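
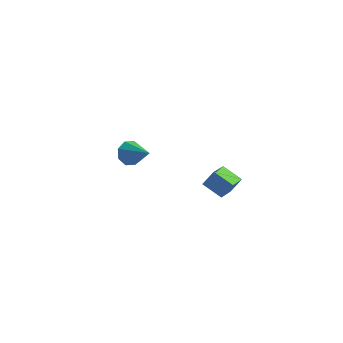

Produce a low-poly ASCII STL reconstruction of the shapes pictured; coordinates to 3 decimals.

solid 
facet normal -0.909 0.106 0.404
outer loop
vertex 3.681 -1.589 2.526
vertex 3.479 0.027 1.648
vertex 3.246 -2.103 1.682
endloop
endfacet
facet normal 0.110 -0.873 0.475
outer loop
vertex 4.481 -2.247 1.132
vertex 3.681 -1.589 2.526
vertex 3.246 -2.103 1.682
endloop
endfacet
facet normal -0.908 0.106 0.404
outer loop
vertex 3.246 -2.103 1.682
vertex 3.479 0.027 1.648
vertex 3.043 -0.487 0.803
endloop
endfacet
facet normal -0.404 -0.476 -0.782
outer loop
vertex 3.043 -0.487 0.803
vertex 4.481 -2.247 1.132
vertex 3.246 -2.103 1.682
endloop
endfacet
facet normal 0.404 0.475 0.782
outer loop
vertex 3.681 -1.589 2.526
vertex 4.714 -0.117 1.098
vertex 3.479 0.027 1.648
endloop
endfacet
facet normal 0.109 -0.873 0.475
outer loop
vertex 4.917 -1.733 1.977
vertex 3.681 -1.589 2.526
vertex 4.481 -2.247 1.132
endloop
endfacet
facet normal 0.403 0.476 0.782
outer loop
vertex 4.917 -1.733 1.977
vertex 4.714 -0.117 1.098
vertex 3.681 -1.589 2.526
endloop
endfacet
facet normal -0.110 0.873 -0.475
outer loop
vertex 3.479 0.027 1.648
vertex 4.714 -0.117 1.098
vertex 3.043 -0.487 0.803
endloop
endfacet
facet normal -0.403 -0.475 -0.782
outer loop
vertex 4.279 -0.631 0.254
vertex 4.481 -2.247 1.132
vertex 3.043 -0.487 0.803
endloop
endfacet
facet normal -0.109 0.873 -0.475
outer loop
vertex 3.043 -0.487 0.803
vertex 4.714 -0.117 1.098
vertex 4.279 -0.631 0.254
endloop
endfacet
facet normal 0.908 -0.106 -0.404
outer loop
vertex 4.279 -0.631 0.254
vertex 4.917 -1.733 1.977
vertex 4.481 -2.247 1.132
endloop
endfacet
facet normal 0.909 -0.106 -0.404
outer loop
vertex 4.714 -0.117 1.098
vertex 4.917 -1.733 1.977
vertex 4.279 -0.631 0.254
endloop
endfacet
facet normal -0.783 0.298 -0.547
outer loop
vertex -3.703 2.977 -3.484
vertex -4.163 3.167 -2.722
vertex -3.604 3.632 -3.269
endloop
endfacet
facet normal 0.851 0.043 -0.523
outer loop
vertex -3.703 2.977 -3.484
vertex -3.604 3.632 -3.269
vertex -2.497 2.533 -1.558
endloop
endfacet
facet normal -0.782 0.297 -0.547
outer loop
vertex -3.604 3.632 -3.269
vertex -4.163 3.167 -2.722
vertex -3.833 4.015 -2.734
endloop
endfacet
facet normal 0.780 0.617 -0.108
outer loop
vertex -3.604 3.632 -3.269
vertex -3.833 4.015 -2.734
vertex -2.497 2.533 -1.558
endloop
endfacet
facet normal -0.783 0.297 -0.547
outer loop
vertex -3.833 4.015 -2.734
vertex -4.163 3.167 -2.722
vertex -4.255 3.901 -2.192
endloop
endfacet
facet normal 0.420 0.765 0.488
outer loop
vertex -3.833 4.015 -2.734
vertex -4.255 3.901 -2.192
vertex -2.497 2.533 -1.558
endloop
endfacet
facet normal -0.782 0.298 -0.548
outer loop
vertex -4.255 3.901 -2.192
vertex -4.163 3.167 -2.722
vertex -4.624 3.357 -1.961
endloop
endfacet
facet normal -0.018 0.401 0.916
outer loop
vertex -4.255 3.901 -2.192
vertex -4.624 3.357 -1.961
vertex -2.497 2.533 -1.558
endloop
endfacet
facet normal -0.782 0.298 -0.548
outer loop
vertex -4.624 3.357 -1.961
vertex -4.163 3.167 -2.722
vertex -4.723 2.702 -2.176
endloop
endfacet
facet normal -0.277 -0.262 0.925
outer loop
vertex -4.624 3.357 -1.961
vertex -4.723 2.702 -2.176
vertex -2.497 2.533 -1.558
endloop
endfacet
facet normal -0.782 0.298 -0.548
outer loop
vertex -4.723 2.702 -2.176
vertex -4.163 3.167 -2.722
vertex -4.494 2.319 -2.711
endloop
endfacet
facet normal -0.205 -0.835 0.510
outer loop
vertex -4.723 2.702 -2.176
vertex -4.494 2.319 -2.711
vertex -2.497 2.533 -1.558
endloop
endfacet
facet normal -0.783 0.298 -0.547
outer loop
vertex -4.494 2.319 -2.711
vertex -4.163 3.167 -2.722
vertex -4.072 2.433 -3.253
endloop
endfacet
facet normal 0.155 -0.984 -0.086
outer loop
vertex -4.494 2.319 -2.711
vertex -4.072 2.433 -3.253
vertex -2.497 2.533 -1.558
endloop
endfacet
facet normal -0.782 0.299 -0.547
outer loop
vertex -4.072 2.433 -3.253
vertex -4.163 3.167 -2.722
vertex -3.703 2.977 -3.484
endloop
endfacet
facet normal 0.593 -0.620 -0.514
outer loop
vertex -4.072 2.433 -3.253
vertex -3.703 2.977 -3.484
vertex -2.497 2.533 -1.558
endloop
endfacet

endsolid


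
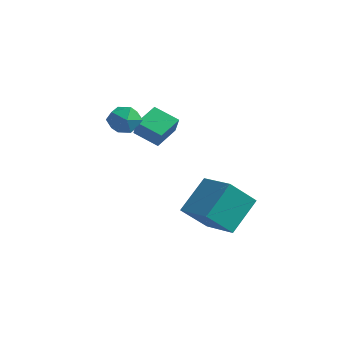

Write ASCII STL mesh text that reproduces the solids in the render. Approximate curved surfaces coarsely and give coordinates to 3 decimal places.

solid 
facet normal 0.386 0.917 -0.098
outer loop
vertex -1.281 -2.404 1.058
vertex -1.463 -2.241 1.863
vertex -0.719 -2.576 1.66
endloop
endfacet
facet normal 0.712 0.455 -0.535
outer loop
vertex -1.281 -2.404 1.058
vertex -0.719 -2.576 1.66
vertex -0.842 -3.122 1.032
endloop
endfacet
facet normal 0.218 0.168 -0.961
outer loop
vertex -1.281 -2.404 1.058
vertex -0.842 -3.122 1.032
vertex -1.662 -3.123 0.846
endloop
endfacet
facet normal -0.414 0.452 -0.790
outer loop
vertex -1.281 -2.404 1.058
vertex -1.662 -3.123 0.846
vertex -2.046 -2.579 1.359
endloop
endfacet
facet normal -0.310 0.916 -0.256
outer loop
vertex -1.281 -2.404 1.058
vertex -2.046 -2.579 1.359
vertex -1.463 -2.241 1.863
endloop
endfacet
facet normal 0.989 -0.068 -0.134
outer loop
vertex -0.842 -3.122 1.032
vertex -0.719 -2.576 1.66
vertex -0.754 -3.401 1.821
endloop
endfacet
facet normal 0.462 0.680 0.570
outer loop
vertex -0.719 -2.576 1.66
vertex -1.463 -2.241 1.863
vertex -1.138 -2.857 2.334
endloop
endfacet
facet normal -0.665 0.678 0.314
outer loop
vertex -1.463 -2.241 1.863
vertex -2.046 -2.579 1.359
vertex -1.958 -2.858 2.148
endloop
endfacet
facet normal -0.833 -0.072 -0.548
outer loop
vertex -2.046 -2.579 1.359
vertex -1.662 -3.123 0.846
vertex -2.081 -3.404 1.52
endloop
endfacet
facet normal 0.188 -0.532 -0.826
outer loop
vertex -1.662 -3.123 0.846
vertex -0.842 -3.122 1.032
vertex -1.337 -3.739 1.317
endloop
endfacet
facet normal 0.414 -0.452 0.790
outer loop
vertex -1.519 -3.576 2.122
vertex -0.754 -3.401 1.821
vertex -1.138 -2.857 2.334
endloop
endfacet
facet normal -0.218 -0.168 0.961
outer loop
vertex -1.519 -3.576 2.122
vertex -1.138 -2.857 2.334
vertex -1.958 -2.858 2.148
endloop
endfacet
facet normal -0.712 -0.455 0.535
outer loop
vertex -1.519 -3.576 2.122
vertex -1.958 -2.858 2.148
vertex -2.081 -3.404 1.52
endloop
endfacet
facet normal -0.386 -0.917 0.098
outer loop
vertex -1.519 -3.576 2.122
vertex -2.081 -3.404 1.52
vertex -1.337 -3.739 1.317
endloop
endfacet
facet normal 0.310 -0.916 0.256
outer loop
vertex -1.519 -3.576 2.122
vertex -1.337 -3.739 1.317
vertex -0.754 -3.401 1.821
endloop
endfacet
facet normal 0.833 0.072 0.548
outer loop
vertex -1.138 -2.857 2.334
vertex -0.754 -3.401 1.821
vertex -0.719 -2.576 1.66
endloop
endfacet
facet normal -0.188 0.532 0.826
outer loop
vertex -1.958 -2.858 2.148
vertex -1.138 -2.857 2.334
vertex -1.463 -2.241 1.863
endloop
endfacet
facet normal -0.989 0.068 0.134
outer loop
vertex -2.081 -3.404 1.52
vertex -1.958 -2.858 2.148
vertex -2.046 -2.579 1.359
endloop
endfacet
facet normal -0.462 -0.680 -0.570
outer loop
vertex -1.337 -3.739 1.317
vertex -2.081 -3.404 1.52
vertex -1.662 -3.123 0.846
endloop
endfacet
facet normal 0.665 -0.678 -0.314
outer loop
vertex -0.754 -3.401 1.821
vertex -1.337 -3.739 1.317
vertex -0.842 -3.122 1.032
endloop
endfacet
facet normal -0.569 0.328 -0.754
outer loop
vertex -2.461 -1.59 0.235
vertex -2.61 -0.47 0.835
vertex -1.419 -1.136 -0.354
endloop
endfacet
facet normal 0.116 -0.875 -0.469
outer loop
vertex -0.77 -1.51 0.505
vertex -2.461 -1.59 0.235
vertex -1.419 -1.136 -0.354
endloop
endfacet
facet normal -0.569 0.328 -0.754
outer loop
vertex -1.419 -1.136 -0.354
vertex -2.61 -0.47 0.835
vertex -1.568 -0.016 0.246
endloop
endfacet
facet normal 0.814 0.355 -0.460
outer loop
vertex -1.568 -0.016 0.246
vertex -0.77 -1.51 0.505
vertex -1.419 -1.136 -0.354
endloop
endfacet
facet normal -0.814 -0.355 0.460
outer loop
vertex -2.461 -1.59 0.235
vertex -1.961 -0.844 1.694
vertex -2.61 -0.47 0.835
endloop
endfacet
facet normal 0.116 -0.875 -0.469
outer loop
vertex -1.812 -1.964 1.094
vertex -2.461 -1.59 0.235
vertex -0.77 -1.51 0.505
endloop
endfacet
facet normal -0.814 -0.355 0.460
outer loop
vertex -1.812 -1.964 1.094
vertex -1.961 -0.844 1.694
vertex -2.461 -1.59 0.235
endloop
endfacet
facet normal -0.116 0.875 0.469
outer loop
vertex -2.61 -0.47 0.835
vertex -1.961 -0.844 1.694
vertex -1.568 -0.016 0.246
endloop
endfacet
facet normal 0.814 0.355 -0.460
outer loop
vertex -0.919 -0.39 1.105
vertex -0.77 -1.51 0.505
vertex -1.568 -0.016 0.246
endloop
endfacet
facet normal -0.116 0.875 0.469
outer loop
vertex -1.568 -0.016 0.246
vertex -1.961 -0.844 1.694
vertex -0.919 -0.39 1.105
endloop
endfacet
facet normal 0.569 -0.328 0.754
outer loop
vertex -0.919 -0.39 1.105
vertex -1.812 -1.964 1.094
vertex -0.77 -1.51 0.505
endloop
endfacet
facet normal 0.569 -0.328 0.754
outer loop
vertex -1.961 -0.844 1.694
vertex -1.812 -1.964 1.094
vertex -0.919 -0.39 1.105
endloop
endfacet
facet normal -0.989 0.087 -0.123
outer loop
vertex 0.472 -1.581 -3.417
vertex 0.414 -0.179 -1.963
vertex 0.736 -0.309 -4.633
endloop
endfacet
facet normal 0.029 -0.694 -0.720
outer loop
vertex 2.466 -0.461 -4.417
vertex 0.472 -1.581 -3.417
vertex 0.736 -0.309 -4.633
endloop
endfacet
facet normal -0.989 0.087 -0.123
outer loop
vertex 0.736 -0.309 -4.633
vertex 0.414 -0.179 -1.963
vertex 0.678 1.093 -3.18
endloop
endfacet
facet normal 0.148 0.715 -0.684
outer loop
vertex 0.678 1.093 -3.18
vertex 2.466 -0.461 -4.417
vertex 0.736 -0.309 -4.633
endloop
endfacet
facet normal -0.148 -0.715 0.683
outer loop
vertex 0.472 -1.581 -3.417
vertex 2.144 -0.331 -1.747
vertex 0.414 -0.179 -1.963
endloop
endfacet
facet normal 0.029 -0.694 -0.719
outer loop
vertex 2.202 -1.733 -3.2
vertex 0.472 -1.581 -3.417
vertex 2.466 -0.461 -4.417
endloop
endfacet
facet normal -0.149 -0.715 0.684
outer loop
vertex 2.202 -1.733 -3.2
vertex 2.144 -0.331 -1.747
vertex 0.472 -1.581 -3.417
endloop
endfacet
facet normal -0.029 0.694 0.719
outer loop
vertex 0.414 -0.179 -1.963
vertex 2.144 -0.331 -1.747
vertex 0.678 1.093 -3.18
endloop
endfacet
facet normal 0.149 0.715 -0.683
outer loop
vertex 2.408 0.941 -2.963
vertex 2.466 -0.461 -4.417
vertex 0.678 1.093 -3.18
endloop
endfacet
facet normal -0.029 0.694 0.719
outer loop
vertex 0.678 1.093 -3.18
vertex 2.144 -0.331 -1.747
vertex 2.408 0.941 -2.963
endloop
endfacet
facet normal 0.989 -0.087 0.123
outer loop
vertex 2.408 0.941 -2.963
vertex 2.202 -1.733 -3.2
vertex 2.466 -0.461 -4.417
endloop
endfacet
facet normal 0.989 -0.087 0.124
outer loop
vertex 2.144 -0.331 -1.747
vertex 2.202 -1.733 -3.2
vertex 2.408 0.941 -2.963
endloop
endfacet

endsolid


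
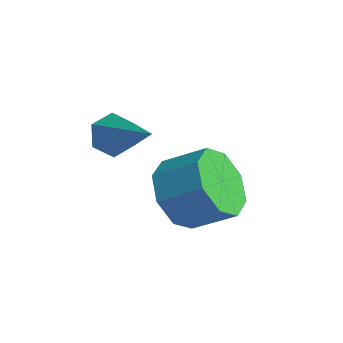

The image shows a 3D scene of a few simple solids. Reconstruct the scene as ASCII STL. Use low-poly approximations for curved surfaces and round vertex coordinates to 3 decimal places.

solid 
facet normal -0.857 0.051 -0.513
outer loop
vertex -3.701 -3.298 -0.783
vertex -4.03 -3.067 -0.21
vertex -3.738 -2.611 -0.653
endloop
endfacet
facet normal 0.736 0.164 -0.657
outer loop
vertex -3.701 -3.298 -0.783
vertex -3.738 -2.611 -0.653
vertex -2.29 -3.173 0.83
endloop
endfacet
facet normal -0.857 0.051 -0.513
outer loop
vertex -3.738 -2.611 -0.653
vertex -4.03 -3.067 -0.21
vertex -4.067 -2.381 -0.08
endloop
endfacet
facet normal 0.447 0.889 -0.100
outer loop
vertex -3.738 -2.611 -0.653
vertex -4.067 -2.381 -0.08
vertex -2.29 -3.173 0.83
endloop
endfacet
facet normal -0.857 0.051 -0.513
outer loop
vertex -4.067 -2.381 -0.08
vertex -4.03 -3.067 -0.21
vertex -4.359 -2.837 0.363
endloop
endfacet
facet normal -0.043 0.710 0.703
outer loop
vertex -4.067 -2.381 -0.08
vertex -4.359 -2.837 0.363
vertex -2.29 -3.173 0.83
endloop
endfacet
facet normal -0.857 0.051 -0.513
outer loop
vertex -4.359 -2.837 0.363
vertex -4.03 -3.067 -0.21
vertex -4.322 -3.524 0.233
endloop
endfacet
facet normal -0.246 -0.193 0.950
outer loop
vertex -4.359 -2.837 0.363
vertex -4.322 -3.524 0.233
vertex -2.29 -3.173 0.83
endloop
endfacet
facet normal -0.858 0.053 -0.511
outer loop
vertex -4.322 -3.524 0.233
vertex -4.03 -3.067 -0.21
vertex -3.994 -3.754 -0.341
endloop
endfacet
facet normal 0.043 -0.919 0.393
outer loop
vertex -4.322 -3.524 0.233
vertex -3.994 -3.754 -0.341
vertex -2.29 -3.173 0.83
endloop
endfacet
facet normal -0.857 0.053 -0.513
outer loop
vertex -3.994 -3.754 -0.341
vertex -4.03 -3.067 -0.21
vertex -3.701 -3.298 -0.783
endloop
endfacet
facet normal 0.534 -0.740 -0.410
outer loop
vertex -3.994 -3.754 -0.341
vertex -3.701 -3.298 -0.783
vertex -2.29 -3.173 0.83
endloop
endfacet
facet normal -0.685 -0.500 -0.530
outer loop
vertex -1.078 -3.476 -1.694
vertex -1.836 -2.75 -1.4
vertex -1.132 -2.837 -2.228
endloop
endfacet
facet normal 0.725 -0.404 -0.557
outer loop
vertex -1.078 -3.476 -1.694
vertex -1.132 -2.837 -2.228
vertex -0.146 -2.796 -0.974
endloop
endfacet
facet normal 0.726 -0.404 -0.557
outer loop
vertex -0.146 -2.796 -0.974
vertex -1.132 -2.837 -2.228
vertex -0.2 -2.157 -1.507
endloop
endfacet
facet normal 0.685 0.500 0.530
outer loop
vertex -0.146 -2.796 -0.974
vertex -0.2 -2.157 -1.507
vertex -0.904 -2.07 -0.68
endloop
endfacet
facet normal -0.685 -0.500 -0.530
outer loop
vertex -1.132 -2.837 -2.228
vertex -1.836 -2.75 -1.4
vertex -1.598 -2.147 -2.277
endloop
endfacet
facet normal 0.468 0.256 -0.846
outer loop
vertex -1.132 -2.837 -2.228
vertex -1.598 -2.147 -2.277
vertex -0.2 -2.157 -1.507
endloop
endfacet
facet normal 0.468 0.256 -0.846
outer loop
vertex -0.2 -2.157 -1.507
vertex -1.598 -2.147 -2.277
vertex -0.667 -1.467 -1.556
endloop
endfacet
facet normal 0.684 0.501 0.530
outer loop
vertex -0.2 -2.157 -1.507
vertex -0.667 -1.467 -1.556
vertex -0.904 -2.07 -0.68
endloop
endfacet
facet normal -0.685 -0.500 -0.530
outer loop
vertex -1.598 -2.147 -2.277
vertex -1.836 -2.75 -1.4
vertex -2.203 -1.81 -1.812
endloop
endfacet
facet normal -0.065 0.766 -0.639
outer loop
vertex -1.598 -2.147 -2.277
vertex -2.203 -1.81 -1.812
vertex -0.667 -1.467 -1.556
endloop
endfacet
facet normal -0.065 0.766 -0.639
outer loop
vertex -0.667 -1.467 -1.556
vertex -2.203 -1.81 -1.812
vertex -1.272 -1.13 -1.091
endloop
endfacet
facet normal 0.685 0.500 0.530
outer loop
vertex -0.667 -1.467 -1.556
vertex -1.272 -1.13 -1.091
vertex -0.904 -2.07 -0.68
endloop
endfacet
facet normal -0.685 -0.500 -0.531
outer loop
vertex -2.203 -1.81 -1.812
vertex -1.836 -2.75 -1.4
vertex -2.594 -2.024 -1.106
endloop
endfacet
facet normal -0.559 0.827 -0.059
outer loop
vertex -2.203 -1.81 -1.812
vertex -2.594 -2.024 -1.106
vertex -1.272 -1.13 -1.091
endloop
endfacet
facet normal -0.559 0.827 -0.058
outer loop
vertex -1.272 -1.13 -1.091
vertex -2.594 -2.024 -1.106
vertex -1.662 -1.344 -0.386
endloop
endfacet
facet normal 0.685 0.500 0.530
outer loop
vertex -1.272 -1.13 -1.091
vertex -1.662 -1.344 -0.386
vertex -0.904 -2.07 -0.68
endloop
endfacet
facet normal -0.685 -0.500 -0.530
outer loop
vertex -2.594 -2.024 -1.106
vertex -1.836 -2.75 -1.4
vertex -2.54 -2.663 -0.573
endloop
endfacet
facet normal -0.725 0.404 0.558
outer loop
vertex -2.594 -2.024 -1.106
vertex -2.54 -2.663 -0.573
vertex -1.662 -1.344 -0.386
endloop
endfacet
facet normal -0.726 0.404 0.557
outer loop
vertex -1.662 -1.344 -0.386
vertex -2.54 -2.663 -0.573
vertex -1.608 -1.983 0.148
endloop
endfacet
facet normal 0.685 0.500 0.530
outer loop
vertex -1.662 -1.344 -0.386
vertex -1.608 -1.983 0.148
vertex -0.904 -2.07 -0.68
endloop
endfacet
facet normal -0.684 -0.501 -0.530
outer loop
vertex -2.54 -2.663 -0.573
vertex -1.836 -2.75 -1.4
vertex -2.073 -3.353 -0.524
endloop
endfacet
facet normal -0.467 -0.256 0.846
outer loop
vertex -2.54 -2.663 -0.573
vertex -2.073 -3.353 -0.524
vertex -1.608 -1.983 0.148
endloop
endfacet
facet normal -0.468 -0.256 0.846
outer loop
vertex -1.608 -1.983 0.148
vertex -2.073 -3.353 -0.524
vertex -1.142 -2.673 0.197
endloop
endfacet
facet normal 0.685 0.500 0.530
outer loop
vertex -1.608 -1.983 0.148
vertex -1.142 -2.673 0.197
vertex -0.904 -2.07 -0.68
endloop
endfacet
facet normal -0.685 -0.500 -0.530
outer loop
vertex -2.073 -3.353 -0.524
vertex -1.836 -2.75 -1.4
vertex -1.468 -3.69 -0.989
endloop
endfacet
facet normal 0.065 -0.766 0.639
outer loop
vertex -2.073 -3.353 -0.524
vertex -1.468 -3.69 -0.989
vertex -1.142 -2.673 0.197
endloop
endfacet
facet normal 0.065 -0.766 0.639
outer loop
vertex -1.142 -2.673 0.197
vertex -1.468 -3.69 -0.989
vertex -0.537 -3.01 -0.268
endloop
endfacet
facet normal 0.685 0.500 0.530
outer loop
vertex -1.142 -2.673 0.197
vertex -0.537 -3.01 -0.268
vertex -0.904 -2.07 -0.68
endloop
endfacet
facet normal -0.685 -0.500 -0.530
outer loop
vertex -1.468 -3.69 -0.989
vertex -1.836 -2.75 -1.4
vertex -1.078 -3.476 -1.694
endloop
endfacet
facet normal 0.559 -0.827 0.058
outer loop
vertex -1.468 -3.69 -0.989
vertex -1.078 -3.476 -1.694
vertex -0.537 -3.01 -0.268
endloop
endfacet
facet normal 0.559 -0.827 0.059
outer loop
vertex -0.537 -3.01 -0.268
vertex -1.078 -3.476 -1.694
vertex -0.146 -2.796 -0.974
endloop
endfacet
facet normal 0.685 0.500 0.531
outer loop
vertex -0.537 -3.01 -0.268
vertex -0.146 -2.796 -0.974
vertex -0.904 -2.07 -0.68
endloop
endfacet

endsolid


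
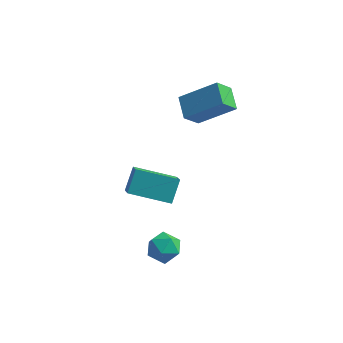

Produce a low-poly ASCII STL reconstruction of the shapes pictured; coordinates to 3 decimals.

solid 
facet normal -0.387 -0.566 0.728
outer loop
vertex 3.129 2.982 3.775
vertex 2.61 3.88 4.198
vertex 1.606 2.617 2.682
endloop
endfacet
facet normal 0.464 -0.801 -0.378
outer loop
vertex 2.03 3.24 1.882
vertex 3.129 2.982 3.775
vertex 1.606 2.617 2.682
endloop
endfacet
facet normal -0.385 -0.567 0.728
outer loop
vertex 1.606 2.617 2.682
vertex 2.61 3.88 4.198
vertex 1.086 3.514 3.106
endloop
endfacet
facet normal -0.797 -0.192 -0.572
outer loop
vertex 1.086 3.514 3.106
vertex 2.03 3.24 1.882
vertex 1.606 2.617 2.682
endloop
endfacet
facet normal 0.798 0.192 0.572
outer loop
vertex 3.129 2.982 3.775
vertex 3.034 4.503 3.398
vertex 2.61 3.88 4.198
endloop
endfacet
facet normal 0.463 -0.801 -0.378
outer loop
vertex 3.554 3.606 2.974
vertex 3.129 2.982 3.775
vertex 2.03 3.24 1.882
endloop
endfacet
facet normal 0.797 0.192 0.572
outer loop
vertex 3.554 3.606 2.974
vertex 3.034 4.503 3.398
vertex 3.129 2.982 3.775
endloop
endfacet
facet normal -0.464 0.801 0.378
outer loop
vertex 2.61 3.88 4.198
vertex 3.034 4.503 3.398
vertex 1.086 3.514 3.106
endloop
endfacet
facet normal -0.797 -0.191 -0.572
outer loop
vertex 1.511 4.138 2.305
vertex 2.03 3.24 1.882
vertex 1.086 3.514 3.106
endloop
endfacet
facet normal -0.464 0.801 0.378
outer loop
vertex 1.086 3.514 3.106
vertex 3.034 4.503 3.398
vertex 1.511 4.138 2.305
endloop
endfacet
facet normal 0.386 0.566 -0.728
outer loop
vertex 1.511 4.138 2.305
vertex 3.554 3.606 2.974
vertex 2.03 3.24 1.882
endloop
endfacet
facet normal 0.386 0.568 -0.727
outer loop
vertex 3.034 4.503 3.398
vertex 3.554 3.606 2.974
vertex 1.511 4.138 2.305
endloop
endfacet
facet normal -0.929 -0.219 0.298
outer loop
vertex 0.276 -0.622 0.327
vertex 0.358 0.181 1.173
vertex -0.076 0.05 -0.277
endloop
endfacet
facet normal -0.070 -0.687 -0.723
outer loop
vertex 1.662 0.459 -0.833
vertex 0.276 -0.622 0.327
vertex -0.076 0.05 -0.277
endloop
endfacet
facet normal -0.929 -0.219 0.298
outer loop
vertex -0.076 0.05 -0.277
vertex 0.358 0.181 1.173
vertex 0.006 0.854 0.569
endloop
endfacet
facet normal -0.362 0.693 -0.623
outer loop
vertex 0.006 0.854 0.569
vertex 1.662 0.459 -0.833
vertex -0.076 0.05 -0.277
endloop
endfacet
facet normal 0.362 -0.693 0.623
outer loop
vertex 0.276 -0.622 0.327
vertex 2.096 0.59 0.617
vertex 0.358 0.181 1.173
endloop
endfacet
facet normal -0.070 -0.686 -0.724
outer loop
vertex 2.014 -0.214 -0.229
vertex 0.276 -0.622 0.327
vertex 1.662 0.459 -0.833
endloop
endfacet
facet normal 0.362 -0.693 0.623
outer loop
vertex 2.014 -0.214 -0.229
vertex 2.096 0.59 0.617
vertex 0.276 -0.622 0.327
endloop
endfacet
facet normal 0.070 0.686 0.724
outer loop
vertex 0.358 0.181 1.173
vertex 2.096 0.59 0.617
vertex 0.006 0.854 0.569
endloop
endfacet
facet normal -0.362 0.693 -0.623
outer loop
vertex 1.744 1.262 0.013
vertex 1.662 0.459 -0.833
vertex 0.006 0.854 0.569
endloop
endfacet
facet normal 0.070 0.687 0.723
outer loop
vertex 0.006 0.854 0.569
vertex 2.096 0.59 0.617
vertex 1.744 1.262 0.013
endloop
endfacet
facet normal 0.929 0.219 -0.298
outer loop
vertex 1.744 1.262 0.013
vertex 2.014 -0.214 -0.229
vertex 1.662 0.459 -0.833
endloop
endfacet
facet normal 0.929 0.219 -0.298
outer loop
vertex 2.096 0.59 0.617
vertex 2.014 -0.214 -0.229
vertex 1.744 1.262 0.013
endloop
endfacet
facet normal -0.944 -0.265 0.195
outer loop
vertex 1.389 -1.279 -1.997
vertex 1.594 -2.039 -2.038
vertex 1.629 -1.657 -1.348
endloop
endfacet
facet normal -0.787 0.360 0.501
outer loop
vertex 1.389 -1.279 -1.997
vertex 1.629 -1.657 -1.348
vertex 1.875 -0.922 -1.489
endloop
endfacet
facet normal -0.585 0.811 -0.011
outer loop
vertex 1.389 -1.279 -1.997
vertex 1.875 -0.922 -1.489
vertex 1.992 -0.848 -2.265
endloop
endfacet
facet normal -0.616 0.466 -0.636
outer loop
vertex 1.389 -1.279 -1.997
vertex 1.992 -0.848 -2.265
vertex 1.819 -1.539 -2.604
endloop
endfacet
facet normal -0.838 -0.199 -0.508
outer loop
vertex 1.389 -1.279 -1.997
vertex 1.819 -1.539 -2.604
vertex 1.594 -2.039 -2.038
endloop
endfacet
facet normal -0.232 0.258 0.938
outer loop
vertex 1.875 -0.922 -1.489
vertex 1.629 -1.657 -1.348
vertex 2.381 -1.461 -1.216
endloop
endfacet
facet normal -0.486 -0.754 0.442
outer loop
vertex 1.629 -1.657 -1.348
vertex 1.594 -2.039 -2.038
vertex 2.208 -2.152 -1.555
endloop
endfacet
facet normal -0.313 -0.646 -0.696
outer loop
vertex 1.594 -2.039 -2.038
vertex 1.819 -1.539 -2.604
vertex 2.325 -2.078 -2.331
endloop
endfacet
facet normal 0.046 0.431 -0.901
outer loop
vertex 1.819 -1.539 -2.604
vertex 1.992 -0.848 -2.265
vertex 2.571 -1.343 -2.472
endloop
endfacet
facet normal 0.096 0.989 0.109
outer loop
vertex 1.992 -0.848 -2.265
vertex 1.875 -0.922 -1.489
vertex 2.606 -0.961 -1.782
endloop
endfacet
facet normal 0.616 -0.466 0.636
outer loop
vertex 2.811 -1.721 -1.823
vertex 2.381 -1.461 -1.216
vertex 2.208 -2.152 -1.555
endloop
endfacet
facet normal 0.585 -0.811 0.011
outer loop
vertex 2.811 -1.721 -1.823
vertex 2.208 -2.152 -1.555
vertex 2.325 -2.078 -2.331
endloop
endfacet
facet normal 0.787 -0.360 -0.501
outer loop
vertex 2.811 -1.721 -1.823
vertex 2.325 -2.078 -2.331
vertex 2.571 -1.343 -2.472
endloop
endfacet
facet normal 0.944 0.265 -0.195
outer loop
vertex 2.811 -1.721 -1.823
vertex 2.571 -1.343 -2.472
vertex 2.606 -0.961 -1.782
endloop
endfacet
facet normal 0.838 0.199 0.508
outer loop
vertex 2.811 -1.721 -1.823
vertex 2.606 -0.961 -1.782
vertex 2.381 -1.461 -1.216
endloop
endfacet
facet normal -0.046 -0.431 0.901
outer loop
vertex 2.208 -2.152 -1.555
vertex 2.381 -1.461 -1.216
vertex 1.629 -1.657 -1.348
endloop
endfacet
facet normal -0.096 -0.989 -0.109
outer loop
vertex 2.325 -2.078 -2.331
vertex 2.208 -2.152 -1.555
vertex 1.594 -2.039 -2.038
endloop
endfacet
facet normal 0.232 -0.258 -0.938
outer loop
vertex 2.571 -1.343 -2.472
vertex 2.325 -2.078 -2.331
vertex 1.819 -1.539 -2.604
endloop
endfacet
facet normal 0.486 0.754 -0.442
outer loop
vertex 2.606 -0.961 -1.782
vertex 2.571 -1.343 -2.472
vertex 1.992 -0.848 -2.265
endloop
endfacet
facet normal 0.313 0.646 0.696
outer loop
vertex 2.381 -1.461 -1.216
vertex 2.606 -0.961 -1.782
vertex 1.875 -0.922 -1.489
endloop
endfacet

endsolid


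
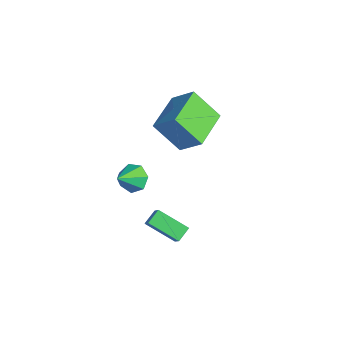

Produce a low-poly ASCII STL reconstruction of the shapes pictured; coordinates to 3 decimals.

solid 
facet normal -0.368 0.683 -0.631
outer loop
vertex 0.644 -2.246 -0.465
vertex -0.081 -2.455 -0.268
vertex 0.373 -1.91 0.057
endloop
endfacet
facet normal 0.915 0.177 0.361
outer loop
vertex 0.644 -2.246 -0.465
vertex 0.373 -1.91 0.057
vertex 0.441 -3.425 0.628
endloop
endfacet
facet normal -0.369 0.683 -0.630
outer loop
vertex 0.373 -1.91 0.057
vertex -0.081 -2.455 -0.268
vertex -0.239 -1.985 0.334
endloop
endfacet
facet normal 0.352 0.344 0.871
outer loop
vertex 0.373 -1.91 0.057
vertex -0.239 -1.985 0.334
vertex 0.441 -3.425 0.628
endloop
endfacet
facet normal -0.369 0.683 -0.630
outer loop
vertex -0.239 -1.985 0.334
vertex -0.081 -2.455 -0.268
vertex -0.733 -2.413 0.159
endloop
endfacet
facet normal -0.353 0.024 0.935
outer loop
vertex -0.239 -1.985 0.334
vertex -0.733 -2.413 0.159
vertex 0.441 -3.425 0.628
endloop
endfacet
facet normal -0.369 0.683 -0.630
outer loop
vertex -0.733 -2.413 0.159
vertex -0.081 -2.455 -0.268
vertex -0.736 -2.873 -0.338
endloop
endfacet
facet normal -0.670 -0.543 0.506
outer loop
vertex -0.733 -2.413 0.159
vertex -0.736 -2.873 -0.338
vertex 0.441 -3.425 0.628
endloop
endfacet
facet normal -0.369 0.683 -0.630
outer loop
vertex -0.736 -2.873 -0.338
vertex -0.081 -2.455 -0.268
vertex -0.246 -3.018 -0.782
endloop
endfacet
facet normal -0.359 -0.929 -0.093
outer loop
vertex -0.736 -2.873 -0.338
vertex -0.246 -3.018 -0.782
vertex 0.441 -3.425 0.628
endloop
endfacet
facet normal -0.368 0.683 -0.630
outer loop
vertex -0.246 -3.018 -0.782
vertex -0.081 -2.455 -0.268
vertex 0.368 -2.739 -0.838
endloop
endfacet
facet normal 0.346 -0.843 -0.412
outer loop
vertex -0.246 -3.018 -0.782
vertex 0.368 -2.739 -0.838
vertex 0.441 -3.425 0.628
endloop
endfacet
facet normal -0.368 0.683 -0.631
outer loop
vertex 0.368 -2.739 -0.838
vertex -0.081 -2.455 -0.268
vertex 0.644 -2.246 -0.465
endloop
endfacet
facet normal 0.912 -0.352 -0.210
outer loop
vertex 0.368 -2.739 -0.838
vertex 0.644 -2.246 -0.465
vertex 0.441 -3.425 0.628
endloop
endfacet
facet normal -0.634 0.122 -0.763
outer loop
vertex 1.374 -2.023 -1.501
vertex 2.442 -1.011 -2.226
vertex 1.708 -2.645 -1.878
endloop
endfacet
facet normal -0.651 -0.617 0.442
outer loop
vertex 2.558 -2.809 -0.854
vertex 1.374 -2.023 -1.501
vertex 1.708 -2.645 -1.878
endloop
endfacet
facet normal -0.633 0.122 -0.764
outer loop
vertex 1.708 -2.645 -1.878
vertex 2.442 -1.011 -2.226
vertex 2.776 -1.633 -2.602
endloop
endfacet
facet normal 0.417 -0.777 -0.471
outer loop
vertex 2.776 -1.633 -2.602
vertex 2.558 -2.809 -0.854
vertex 1.708 -2.645 -1.878
endloop
endfacet
facet normal -0.417 0.777 0.471
outer loop
vertex 1.374 -2.023 -1.501
vertex 3.292 -1.175 -1.202
vertex 2.442 -1.011 -2.226
endloop
endfacet
facet normal -0.651 -0.617 0.442
outer loop
vertex 2.224 -2.187 -0.478
vertex 1.374 -2.023 -1.501
vertex 2.558 -2.809 -0.854
endloop
endfacet
facet normal -0.417 0.777 0.471
outer loop
vertex 2.224 -2.187 -0.478
vertex 3.292 -1.175 -1.202
vertex 1.374 -2.023 -1.501
endloop
endfacet
facet normal 0.651 0.617 -0.442
outer loop
vertex 2.442 -1.011 -2.226
vertex 3.292 -1.175 -1.202
vertex 2.776 -1.633 -2.602
endloop
endfacet
facet normal 0.417 -0.777 -0.471
outer loop
vertex 3.626 -1.797 -1.579
vertex 2.558 -2.809 -0.854
vertex 2.776 -1.633 -2.602
endloop
endfacet
facet normal 0.651 0.617 -0.442
outer loop
vertex 2.776 -1.633 -2.602
vertex 3.292 -1.175 -1.202
vertex 3.626 -1.797 -1.579
endloop
endfacet
facet normal 0.634 -0.122 0.764
outer loop
vertex 3.626 -1.797 -1.579
vertex 2.224 -2.187 -0.478
vertex 2.558 -2.809 -0.854
endloop
endfacet
facet normal 0.634 -0.123 0.764
outer loop
vertex 3.292 -1.175 -1.202
vertex 2.224 -2.187 -0.478
vertex 3.626 -1.797 -1.579
endloop
endfacet
facet normal -0.453 -0.504 0.736
outer loop
vertex -1.631 0.229 1.62
vertex -3.096 1.806 1.797
vertex -2.527 -0.487 0.578
endloop
endfacet
facet normal 0.678 -0.730 -0.082
outer loop
vertex -1.644 0.494 -0.857
vertex -1.631 0.229 1.62
vertex -2.527 -0.487 0.578
endloop
endfacet
facet normal -0.453 -0.504 0.736
outer loop
vertex -2.527 -0.487 0.578
vertex -3.096 1.806 1.797
vertex -3.993 1.09 0.755
endloop
endfacet
facet normal -0.578 -0.462 -0.672
outer loop
vertex -3.993 1.09 0.755
vertex -1.644 0.494 -0.857
vertex -2.527 -0.487 0.578
endloop
endfacet
facet normal 0.579 0.462 0.672
outer loop
vertex -1.631 0.229 1.62
vertex -2.213 2.787 0.362
vertex -3.096 1.806 1.797
endloop
endfacet
facet normal 0.678 -0.730 -0.082
outer loop
vertex -0.747 1.21 0.185
vertex -1.631 0.229 1.62
vertex -1.644 0.494 -0.857
endloop
endfacet
facet normal 0.578 0.462 0.672
outer loop
vertex -0.747 1.21 0.185
vertex -2.213 2.787 0.362
vertex -1.631 0.229 1.62
endloop
endfacet
facet normal -0.678 0.730 0.082
outer loop
vertex -3.096 1.806 1.797
vertex -2.213 2.787 0.362
vertex -3.993 1.09 0.755
endloop
endfacet
facet normal -0.579 -0.462 -0.672
outer loop
vertex -3.109 2.071 -0.68
vertex -1.644 0.494 -0.857
vertex -3.993 1.09 0.755
endloop
endfacet
facet normal -0.678 0.730 0.081
outer loop
vertex -3.993 1.09 0.755
vertex -2.213 2.787 0.362
vertex -3.109 2.071 -0.68
endloop
endfacet
facet normal 0.453 0.503 -0.736
outer loop
vertex -3.109 2.071 -0.68
vertex -0.747 1.21 0.185
vertex -1.644 0.494 -0.857
endloop
endfacet
facet normal 0.453 0.504 -0.736
outer loop
vertex -2.213 2.787 0.362
vertex -0.747 1.21 0.185
vertex -3.109 2.071 -0.68
endloop
endfacet

endsolid


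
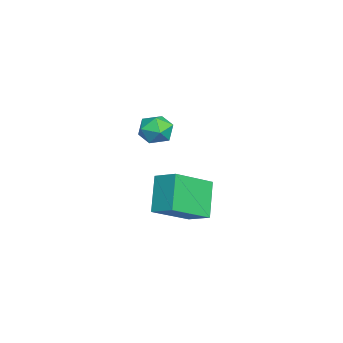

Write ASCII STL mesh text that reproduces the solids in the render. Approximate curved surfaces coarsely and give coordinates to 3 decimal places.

solid 
facet normal -0.181 0.497 0.848
outer loop
vertex -0.634 -2.612 3.709
vertex -1.16 -3.056 3.857
vertex -0.507 -3.197 4.079
endloop
endfacet
facet normal 0.509 0.536 0.673
outer loop
vertex -0.634 -2.612 3.709
vertex -0.507 -3.197 4.079
vertex -0.057 -2.994 3.577
endloop
endfacet
facet normal 0.556 0.831 0.025
outer loop
vertex -0.634 -2.612 3.709
vertex -0.057 -2.994 3.577
vertex -0.432 -2.727 3.044
endloop
endfacet
facet normal -0.106 0.974 -0.201
outer loop
vertex -0.634 -2.612 3.709
vertex -0.432 -2.727 3.044
vertex -1.114 -2.766 3.216
endloop
endfacet
facet normal -0.562 0.768 0.307
outer loop
vertex -0.634 -2.612 3.709
vertex -1.114 -2.766 3.216
vertex -1.16 -3.056 3.857
endloop
endfacet
facet normal 0.764 -0.127 0.633
outer loop
vertex -0.057 -2.994 3.577
vertex -0.507 -3.197 4.079
vertex -0.226 -3.674 3.644
endloop
endfacet
facet normal -0.353 -0.192 0.916
outer loop
vertex -0.507 -3.197 4.079
vertex -1.16 -3.056 3.857
vertex -0.908 -3.713 3.816
endloop
endfacet
facet normal -0.969 0.245 0.041
outer loop
vertex -1.16 -3.056 3.857
vertex -1.114 -2.766 3.216
vertex -1.283 -3.446 3.283
endloop
endfacet
facet normal -0.230 0.578 -0.783
outer loop
vertex -1.114 -2.766 3.216
vertex -0.432 -2.727 3.044
vertex -0.833 -3.243 2.781
endloop
endfacet
facet normal 0.840 0.348 -0.416
outer loop
vertex -0.432 -2.727 3.044
vertex -0.057 -2.994 3.577
vertex -0.18 -3.384 3.003
endloop
endfacet
facet normal 0.106 -0.974 0.201
outer loop
vertex -0.706 -3.828 3.151
vertex -0.226 -3.674 3.644
vertex -0.908 -3.713 3.816
endloop
endfacet
facet normal -0.556 -0.831 -0.025
outer loop
vertex -0.706 -3.828 3.151
vertex -0.908 -3.713 3.816
vertex -1.283 -3.446 3.283
endloop
endfacet
facet normal -0.509 -0.536 -0.673
outer loop
vertex -0.706 -3.828 3.151
vertex -1.283 -3.446 3.283
vertex -0.833 -3.243 2.781
endloop
endfacet
facet normal 0.181 -0.497 -0.848
outer loop
vertex -0.706 -3.828 3.151
vertex -0.833 -3.243 2.781
vertex -0.18 -3.384 3.003
endloop
endfacet
facet normal 0.562 -0.768 -0.307
outer loop
vertex -0.706 -3.828 3.151
vertex -0.18 -3.384 3.003
vertex -0.226 -3.674 3.644
endloop
endfacet
facet normal 0.230 -0.578 0.783
outer loop
vertex -0.908 -3.713 3.816
vertex -0.226 -3.674 3.644
vertex -0.507 -3.197 4.079
endloop
endfacet
facet normal -0.840 -0.348 0.416
outer loop
vertex -1.283 -3.446 3.283
vertex -0.908 -3.713 3.816
vertex -1.16 -3.056 3.857
endloop
endfacet
facet normal -0.764 0.127 -0.633
outer loop
vertex -0.833 -3.243 2.781
vertex -1.283 -3.446 3.283
vertex -1.114 -2.766 3.216
endloop
endfacet
facet normal 0.353 0.192 -0.916
outer loop
vertex -0.18 -3.384 3.003
vertex -0.833 -3.243 2.781
vertex -0.432 -2.727 3.044
endloop
endfacet
facet normal 0.969 -0.245 -0.041
outer loop
vertex -0.226 -3.674 3.644
vertex -0.18 -3.384 3.003
vertex -0.057 -2.994 3.577
endloop
endfacet
facet normal -0.496 -0.770 -0.401
outer loop
vertex -2.129 -3.436 0.395
vertex -3.265 -2.218 -0.541
vertex -1.091 -3.443 -0.875
endloop
endfacet
facet normal 0.595 -0.637 0.490
outer loop
vertex -0.575 -2.642 -0.459
vertex -2.129 -3.436 0.395
vertex -1.091 -3.443 -0.875
endloop
endfacet
facet normal -0.496 -0.771 -0.400
outer loop
vertex -1.091 -3.443 -0.875
vertex -3.265 -2.218 -0.541
vertex -2.227 -2.226 -1.811
endloop
endfacet
facet normal 0.633 -0.005 -0.775
outer loop
vertex -2.227 -2.226 -1.811
vertex -0.575 -2.642 -0.459
vertex -1.091 -3.443 -0.875
endloop
endfacet
facet normal -0.633 0.005 0.775
outer loop
vertex -2.129 -3.436 0.395
vertex -2.749 -1.417 -0.125
vertex -3.265 -2.218 -0.541
endloop
endfacet
facet normal 0.595 -0.637 0.490
outer loop
vertex -1.613 -2.634 0.811
vertex -2.129 -3.436 0.395
vertex -0.575 -2.642 -0.459
endloop
endfacet
facet normal -0.633 0.005 0.775
outer loop
vertex -1.613 -2.634 0.811
vertex -2.749 -1.417 -0.125
vertex -2.129 -3.436 0.395
endloop
endfacet
facet normal -0.595 0.637 -0.490
outer loop
vertex -3.265 -2.218 -0.541
vertex -2.749 -1.417 -0.125
vertex -2.227 -2.226 -1.811
endloop
endfacet
facet normal 0.633 -0.005 -0.775
outer loop
vertex -1.711 -1.424 -1.395
vertex -0.575 -2.642 -0.459
vertex -2.227 -2.226 -1.811
endloop
endfacet
facet normal -0.595 0.637 -0.490
outer loop
vertex -2.227 -2.226 -1.811
vertex -2.749 -1.417 -0.125
vertex -1.711 -1.424 -1.395
endloop
endfacet
facet normal 0.496 0.770 0.401
outer loop
vertex -1.711 -1.424 -1.395
vertex -1.613 -2.634 0.811
vertex -0.575 -2.642 -0.459
endloop
endfacet
facet normal 0.495 0.771 0.401
outer loop
vertex -2.749 -1.417 -0.125
vertex -1.613 -2.634 0.811
vertex -1.711 -1.424 -1.395
endloop
endfacet

endsolid


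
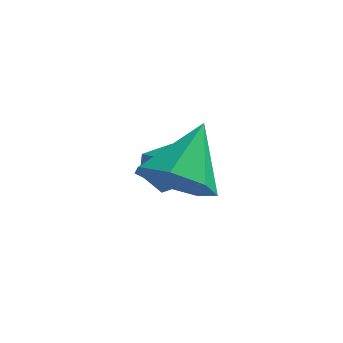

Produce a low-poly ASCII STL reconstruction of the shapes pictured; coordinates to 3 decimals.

solid 
facet normal -0.092 0.857 0.507
outer loop
vertex -1.094 1.23 1.263
vertex -1.722 1.121 1.333
vertex -1.307 0.905 1.773
endloop
endfacet
facet normal 0.558 0.574 0.599
outer loop
vertex -1.094 1.23 1.263
vertex -1.307 0.905 1.773
vertex -0.778 0.71 1.467
endloop
endfacet
facet normal 0.861 0.506 -0.043
outer loop
vertex -1.094 1.23 1.263
vertex -0.778 0.71 1.467
vertex -0.866 0.806 0.839
endloop
endfacet
facet normal 0.401 0.747 -0.531
outer loop
vertex -1.094 1.23 1.263
vertex -0.866 0.806 0.839
vertex -1.449 1.06 0.756
endloop
endfacet
facet normal -0.188 0.963 -0.191
outer loop
vertex -1.094 1.23 1.263
vertex -1.449 1.06 0.756
vertex -1.722 1.121 1.333
endloop
endfacet
facet normal 0.477 -0.079 0.875
outer loop
vertex -0.778 0.71 1.467
vertex -1.307 0.905 1.773
vertex -1.211 0.28 1.664
endloop
endfacet
facet normal -0.574 0.377 0.727
outer loop
vertex -1.307 0.905 1.773
vertex -1.722 1.121 1.333
vertex -1.794 0.534 1.581
endloop
endfacet
facet normal -0.731 0.551 -0.404
outer loop
vertex -1.722 1.121 1.333
vertex -1.449 1.06 0.756
vertex -1.882 0.63 0.953
endloop
endfacet
facet normal 0.223 0.201 -0.954
outer loop
vertex -1.449 1.06 0.756
vertex -0.866 0.806 0.839
vertex -1.353 0.435 0.647
endloop
endfacet
facet normal 0.968 -0.188 -0.164
outer loop
vertex -0.866 0.806 0.839
vertex -0.778 0.71 1.467
vertex -0.938 0.219 1.087
endloop
endfacet
facet normal -0.401 -0.747 0.531
outer loop
vertex -1.566 0.11 1.157
vertex -1.211 0.28 1.664
vertex -1.794 0.534 1.581
endloop
endfacet
facet normal -0.861 -0.506 0.043
outer loop
vertex -1.566 0.11 1.157
vertex -1.794 0.534 1.581
vertex -1.882 0.63 0.953
endloop
endfacet
facet normal -0.558 -0.574 -0.599
outer loop
vertex -1.566 0.11 1.157
vertex -1.882 0.63 0.953
vertex -1.353 0.435 0.647
endloop
endfacet
facet normal 0.092 -0.857 -0.507
outer loop
vertex -1.566 0.11 1.157
vertex -1.353 0.435 0.647
vertex -0.938 0.219 1.087
endloop
endfacet
facet normal 0.188 -0.963 0.191
outer loop
vertex -1.566 0.11 1.157
vertex -0.938 0.219 1.087
vertex -1.211 0.28 1.664
endloop
endfacet
facet normal -0.223 -0.201 0.954
outer loop
vertex -1.794 0.534 1.581
vertex -1.211 0.28 1.664
vertex -1.307 0.905 1.773
endloop
endfacet
facet normal -0.968 0.188 0.164
outer loop
vertex -1.882 0.63 0.953
vertex -1.794 0.534 1.581
vertex -1.722 1.121 1.333
endloop
endfacet
facet normal -0.477 0.079 -0.875
outer loop
vertex -1.353 0.435 0.647
vertex -1.882 0.63 0.953
vertex -1.449 1.06 0.756
endloop
endfacet
facet normal 0.574 -0.377 -0.727
outer loop
vertex -0.938 0.219 1.087
vertex -1.353 0.435 0.647
vertex -0.866 0.806 0.839
endloop
endfacet
facet normal 0.731 -0.551 0.404
outer loop
vertex -1.211 0.28 1.664
vertex -0.938 0.219 1.087
vertex -0.778 0.71 1.467
endloop
endfacet
facet normal -0.118 -0.712 -0.692
outer loop
vertex 0.319 -1.164 1.729
vertex -0.449 -1.307 2.007
vertex -0.202 -0.776 1.419
endloop
endfacet
facet normal 0.662 0.720 -0.211
outer loop
vertex 0.319 -1.164 1.729
vertex -0.202 -0.776 1.419
vertex -0.271 -0.233 3.053
endloop
endfacet
facet normal -0.118 -0.712 -0.692
outer loop
vertex -0.202 -0.776 1.419
vertex -0.449 -1.307 2.007
vertex -0.91 -0.788 1.552
endloop
endfacet
facet normal -0.076 0.945 -0.317
outer loop
vertex -0.202 -0.776 1.419
vertex -0.91 -0.788 1.552
vertex -0.271 -0.233 3.053
endloop
endfacet
facet normal -0.118 -0.712 -0.692
outer loop
vertex -0.91 -0.788 1.552
vertex -0.449 -1.307 2.007
vertex -1.271 -1.191 2.028
endloop
endfacet
facet normal -0.716 0.697 0.047
outer loop
vertex -0.91 -0.788 1.552
vertex -1.271 -1.191 2.028
vertex -0.271 -0.233 3.053
endloop
endfacet
facet normal -0.118 -0.712 -0.692
outer loop
vertex -1.271 -1.191 2.028
vertex -0.449 -1.307 2.007
vertex -1.013 -1.681 2.488
endloop
endfacet
facet normal -0.778 0.161 0.608
outer loop
vertex -1.271 -1.191 2.028
vertex -1.013 -1.681 2.488
vertex -0.271 -0.233 3.053
endloop
endfacet
facet normal -0.119 -0.712 -0.692
outer loop
vertex -1.013 -1.681 2.488
vertex -0.449 -1.307 2.007
vertex -0.331 -1.89 2.586
endloop
endfacet
facet normal -0.214 -0.258 0.942
outer loop
vertex -1.013 -1.681 2.488
vertex -0.331 -1.89 2.586
vertex -0.271 -0.233 3.053
endloop
endfacet
facet normal -0.119 -0.712 -0.692
outer loop
vertex -0.331 -1.89 2.586
vertex -0.449 -1.307 2.007
vertex 0.262 -1.66 2.248
endloop
endfacet
facet normal 0.550 -0.245 0.798
outer loop
vertex -0.331 -1.89 2.586
vertex 0.262 -1.66 2.248
vertex -0.271 -0.233 3.053
endloop
endfacet
facet normal -0.118 -0.711 -0.693
outer loop
vertex 0.262 -1.66 2.248
vertex -0.449 -1.307 2.007
vertex 0.319 -1.164 1.729
endloop
endfacet
facet normal 0.939 0.190 0.285
outer loop
vertex 0.262 -1.66 2.248
vertex 0.319 -1.164 1.729
vertex -0.271 -0.233 3.053
endloop
endfacet

endsolid


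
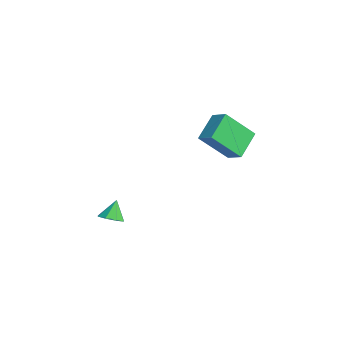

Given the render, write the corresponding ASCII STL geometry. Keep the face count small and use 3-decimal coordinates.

solid 
facet normal -0.566 0.621 0.542
outer loop
vertex -1.351 3.236 5.014
vertex -1.204 4.668 3.526
vertex -2.164 2.871 4.583
endloop
endfacet
facet normal -0.071 -0.692 0.719
outer loop
vertex -1.236 1.852 3.694
vertex -1.351 3.236 5.014
vertex -2.164 2.871 4.583
endloop
endfacet
facet normal -0.566 0.621 0.542
outer loop
vertex -2.164 2.871 4.583
vertex -1.204 4.668 3.526
vertex -2.017 4.303 3.095
endloop
endfacet
facet normal -0.821 -0.368 -0.435
outer loop
vertex -2.017 4.303 3.095
vertex -1.236 1.852 3.694
vertex -2.164 2.871 4.583
endloop
endfacet
facet normal 0.821 0.368 0.435
outer loop
vertex -1.351 3.236 5.014
vertex -0.276 3.649 2.637
vertex -1.204 4.668 3.526
endloop
endfacet
facet normal -0.071 -0.692 0.719
outer loop
vertex -0.423 2.217 4.125
vertex -1.351 3.236 5.014
vertex -1.236 1.852 3.694
endloop
endfacet
facet normal 0.821 0.368 0.435
outer loop
vertex -0.423 2.217 4.125
vertex -0.276 3.649 2.637
vertex -1.351 3.236 5.014
endloop
endfacet
facet normal 0.071 0.692 -0.719
outer loop
vertex -1.204 4.668 3.526
vertex -0.276 3.649 2.637
vertex -2.017 4.303 3.095
endloop
endfacet
facet normal -0.821 -0.368 -0.435
outer loop
vertex -1.089 3.284 2.206
vertex -1.236 1.852 3.694
vertex -2.017 4.303 3.095
endloop
endfacet
facet normal 0.071 0.692 -0.719
outer loop
vertex -2.017 4.303 3.095
vertex -0.276 3.649 2.637
vertex -1.089 3.284 2.206
endloop
endfacet
facet normal 0.566 -0.621 -0.542
outer loop
vertex -1.089 3.284 2.206
vertex -0.423 2.217 4.125
vertex -1.236 1.852 3.694
endloop
endfacet
facet normal 0.566 -0.621 -0.542
outer loop
vertex -0.276 3.649 2.637
vertex -0.423 2.217 4.125
vertex -1.089 3.284 2.206
endloop
endfacet
facet normal 0.354 -0.370 -0.859
outer loop
vertex -0.431 -2.905 -0.385
vertex -0.863 -2.524 -0.727
vertex -0.237 -2.445 -0.503
endloop
endfacet
facet normal 0.575 -0.033 0.818
outer loop
vertex -0.431 -2.905 -0.385
vertex -0.237 -2.445 -0.503
vertex -1.257 -2.116 0.227
endloop
endfacet
facet normal 0.354 -0.367 -0.860
outer loop
vertex -0.237 -2.445 -0.503
vertex -0.863 -2.524 -0.727
vertex -0.41 -2.031 -0.751
endloop
endfacet
facet normal 0.589 0.582 0.561
outer loop
vertex -0.237 -2.445 -0.503
vertex -0.41 -2.031 -0.751
vertex -1.257 -2.116 0.227
endloop
endfacet
facet normal 0.355 -0.368 -0.859
outer loop
vertex -0.41 -2.031 -0.751
vertex -0.863 -2.524 -0.727
vertex -0.849 -1.906 -0.986
endloop
endfacet
facet normal 0.157 0.963 0.219
outer loop
vertex -0.41 -2.031 -0.751
vertex -0.849 -1.906 -0.986
vertex -1.257 -2.116 0.227
endloop
endfacet
facet normal 0.355 -0.368 -0.859
outer loop
vertex -0.849 -1.906 -0.986
vertex -0.863 -2.524 -0.727
vertex -1.296 -2.143 -1.069
endloop
endfacet
facet normal -0.468 0.884 -0.004
outer loop
vertex -0.849 -1.906 -0.986
vertex -1.296 -2.143 -1.069
vertex -1.257 -2.116 0.227
endloop
endfacet
facet normal 0.354 -0.369 -0.859
outer loop
vertex -1.296 -2.143 -1.069
vertex -0.863 -2.524 -0.727
vertex -1.49 -2.604 -0.951
endloop
endfacet
facet normal -0.920 0.392 0.020
outer loop
vertex -1.296 -2.143 -1.069
vertex -1.49 -2.604 -0.951
vertex -1.257 -2.116 0.227
endloop
endfacet
facet normal 0.354 -0.367 -0.860
outer loop
vertex -1.49 -2.604 -0.951
vertex -0.863 -2.524 -0.727
vertex -1.316 -3.017 -0.703
endloop
endfacet
facet normal -0.933 -0.226 0.278
outer loop
vertex -1.49 -2.604 -0.951
vertex -1.316 -3.017 -0.703
vertex -1.257 -2.116 0.227
endloop
endfacet
facet normal 0.356 -0.369 -0.859
outer loop
vertex -1.316 -3.017 -0.703
vertex -0.863 -2.524 -0.727
vertex -0.878 -3.142 -0.468
endloop
endfacet
facet normal -0.504 -0.604 0.617
outer loop
vertex -1.316 -3.017 -0.703
vertex -0.878 -3.142 -0.468
vertex -1.257 -2.116 0.227
endloop
endfacet
facet normal 0.355 -0.369 -0.859
outer loop
vertex -0.878 -3.142 -0.468
vertex -0.863 -2.524 -0.727
vertex -0.431 -2.905 -0.385
endloop
endfacet
facet normal 0.122 -0.525 0.842
outer loop
vertex -0.878 -3.142 -0.468
vertex -0.431 -2.905 -0.385
vertex -1.257 -2.116 0.227
endloop
endfacet

endsolid


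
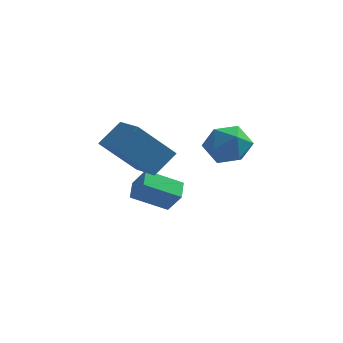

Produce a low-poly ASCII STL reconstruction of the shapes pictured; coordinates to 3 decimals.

solid 
facet normal -0.568 0.235 -0.789
outer loop
vertex -1.128 -1.45 -3.133
vertex -1.313 -0.582 -2.741
vertex 0.225 -0.809 -3.917
endloop
endfacet
facet normal 0.189 -0.895 -0.405
outer loop
vertex 0.873 -1.078 -3.019
vertex -1.128 -1.45 -3.133
vertex 0.225 -0.809 -3.917
endloop
endfacet
facet normal -0.568 0.235 -0.789
outer loop
vertex 0.225 -0.809 -3.917
vertex -1.313 -0.582 -2.741
vertex 0.04 0.059 -3.525
endloop
endfacet
facet normal 0.800 0.380 -0.464
outer loop
vertex 0.04 0.059 -3.525
vertex 0.873 -1.078 -3.019
vertex 0.225 -0.809 -3.917
endloop
endfacet
facet normal -0.800 -0.380 0.464
outer loop
vertex -1.128 -1.45 -3.133
vertex -0.665 -0.851 -1.843
vertex -1.313 -0.582 -2.741
endloop
endfacet
facet normal 0.189 -0.895 -0.405
outer loop
vertex -0.48 -1.719 -2.235
vertex -1.128 -1.45 -3.133
vertex 0.873 -1.078 -3.019
endloop
endfacet
facet normal -0.800 -0.380 0.464
outer loop
vertex -0.48 -1.719 -2.235
vertex -0.665 -0.851 -1.843
vertex -1.128 -1.45 -3.133
endloop
endfacet
facet normal -0.189 0.895 0.405
outer loop
vertex -1.313 -0.582 -2.741
vertex -0.665 -0.851 -1.843
vertex 0.04 0.059 -3.525
endloop
endfacet
facet normal 0.800 0.380 -0.464
outer loop
vertex 0.688 -0.21 -2.627
vertex 0.873 -1.078 -3.019
vertex 0.04 0.059 -3.525
endloop
endfacet
facet normal -0.189 0.895 0.405
outer loop
vertex 0.04 0.059 -3.525
vertex -0.665 -0.851 -1.843
vertex 0.688 -0.21 -2.627
endloop
endfacet
facet normal 0.568 -0.235 0.789
outer loop
vertex 0.688 -0.21 -2.627
vertex -0.48 -1.719 -2.235
vertex 0.873 -1.078 -3.019
endloop
endfacet
facet normal 0.568 -0.235 0.789
outer loop
vertex -0.665 -0.851 -1.843
vertex -0.48 -1.719 -2.235
vertex 0.688 -0.21 -2.627
endloop
endfacet
facet normal -0.880 0.096 0.465
outer loop
vertex 2.056 -2.396 0.462
vertex 2.535 -2.427 1.374
vertex 2.384 -1.524 0.902
endloop
endfacet
facet normal -0.891 0.421 -0.169
outer loop
vertex 2.056 -2.396 0.462
vertex 2.384 -1.524 0.902
vertex 2.508 -1.668 -0.11
endloop
endfacet
facet normal -0.741 -0.066 -0.669
outer loop
vertex 2.056 -2.396 0.462
vertex 2.508 -1.668 -0.11
vertex 2.736 -2.661 -0.265
endloop
endfacet
facet normal -0.636 -0.692 -0.342
outer loop
vertex 2.056 -2.396 0.462
vertex 2.736 -2.661 -0.265
vertex 2.753 -3.13 0.652
endloop
endfacet
facet normal -0.721 -0.592 0.359
outer loop
vertex 2.056 -2.396 0.462
vertex 2.753 -3.13 0.652
vertex 2.535 -2.427 1.374
endloop
endfacet
facet normal -0.373 0.911 -0.175
outer loop
vertex 2.508 -1.668 -0.11
vertex 2.384 -1.524 0.902
vertex 3.267 -1.25 0.448
endloop
endfacet
facet normal -0.355 0.386 0.852
outer loop
vertex 2.384 -1.524 0.902
vertex 2.535 -2.427 1.374
vertex 3.284 -1.719 1.365
endloop
endfacet
facet normal -0.098 -0.728 0.679
outer loop
vertex 2.535 -2.427 1.374
vertex 2.753 -3.13 0.652
vertex 3.512 -2.712 1.21
endloop
endfacet
facet normal 0.042 -0.889 -0.456
outer loop
vertex 2.753 -3.13 0.652
vertex 2.736 -2.661 -0.265
vertex 3.636 -2.856 0.198
endloop
endfacet
facet normal -0.129 0.124 -0.984
outer loop
vertex 2.736 -2.661 -0.265
vertex 2.508 -1.668 -0.11
vertex 3.485 -1.953 -0.274
endloop
endfacet
facet normal 0.636 0.692 0.342
outer loop
vertex 3.964 -1.984 0.638
vertex 3.267 -1.25 0.448
vertex 3.284 -1.719 1.365
endloop
endfacet
facet normal 0.741 0.066 0.669
outer loop
vertex 3.964 -1.984 0.638
vertex 3.284 -1.719 1.365
vertex 3.512 -2.712 1.21
endloop
endfacet
facet normal 0.891 -0.421 0.169
outer loop
vertex 3.964 -1.984 0.638
vertex 3.512 -2.712 1.21
vertex 3.636 -2.856 0.198
endloop
endfacet
facet normal 0.880 -0.096 -0.465
outer loop
vertex 3.964 -1.984 0.638
vertex 3.636 -2.856 0.198
vertex 3.485 -1.953 -0.274
endloop
endfacet
facet normal 0.721 0.592 -0.359
outer loop
vertex 3.964 -1.984 0.638
vertex 3.485 -1.953 -0.274
vertex 3.267 -1.25 0.448
endloop
endfacet
facet normal -0.042 0.889 0.456
outer loop
vertex 3.284 -1.719 1.365
vertex 3.267 -1.25 0.448
vertex 2.384 -1.524 0.902
endloop
endfacet
facet normal 0.129 -0.124 0.984
outer loop
vertex 3.512 -2.712 1.21
vertex 3.284 -1.719 1.365
vertex 2.535 -2.427 1.374
endloop
endfacet
facet normal 0.373 -0.911 0.175
outer loop
vertex 3.636 -2.856 0.198
vertex 3.512 -2.712 1.21
vertex 2.753 -3.13 0.652
endloop
endfacet
facet normal 0.355 -0.386 -0.852
outer loop
vertex 3.485 -1.953 -0.274
vertex 3.636 -2.856 0.198
vertex 2.736 -2.661 -0.265
endloop
endfacet
facet normal 0.098 0.728 -0.679
outer loop
vertex 3.267 -1.25 0.448
vertex 3.485 -1.953 -0.274
vertex 2.508 -1.668 -0.11
endloop
endfacet
facet normal -0.454 -0.593 -0.665
outer loop
vertex -1.348 -2.435 -0.129
vertex -2.512 -1.149 -0.481
vertex -0.044 -1.681 -1.691
endloop
endfacet
facet normal 0.658 -0.727 0.198
outer loop
vertex 0.592 -0.851 -0.759
vertex -1.348 -2.435 -0.129
vertex -0.044 -1.681 -1.691
endloop
endfacet
facet normal -0.454 -0.593 -0.665
outer loop
vertex -0.044 -1.681 -1.691
vertex -2.512 -1.149 -0.481
vertex -1.208 -0.395 -2.042
endloop
endfacet
facet normal 0.601 0.348 -0.720
outer loop
vertex -1.208 -0.395 -2.042
vertex 0.592 -0.851 -0.759
vertex -0.044 -1.681 -1.691
endloop
endfacet
facet normal -0.601 -0.347 0.720
outer loop
vertex -1.348 -2.435 -0.129
vertex -1.876 -0.319 0.451
vertex -2.512 -1.149 -0.481
endloop
endfacet
facet normal 0.658 -0.727 0.198
outer loop
vertex -0.712 -1.605 0.802
vertex -1.348 -2.435 -0.129
vertex 0.592 -0.851 -0.759
endloop
endfacet
facet normal -0.601 -0.347 0.720
outer loop
vertex -0.712 -1.605 0.802
vertex -1.876 -0.319 0.451
vertex -1.348 -2.435 -0.129
endloop
endfacet
facet normal -0.658 0.727 -0.198
outer loop
vertex -2.512 -1.149 -0.481
vertex -1.876 -0.319 0.451
vertex -1.208 -0.395 -2.042
endloop
endfacet
facet normal 0.601 0.347 -0.720
outer loop
vertex -0.572 0.435 -1.111
vertex 0.592 -0.851 -0.759
vertex -1.208 -0.395 -2.042
endloop
endfacet
facet normal -0.658 0.727 -0.198
outer loop
vertex -1.208 -0.395 -2.042
vertex -1.876 -0.319 0.451
vertex -0.572 0.435 -1.111
endloop
endfacet
facet normal 0.454 0.593 0.665
outer loop
vertex -0.572 0.435 -1.111
vertex -0.712 -1.605 0.802
vertex 0.592 -0.851 -0.759
endloop
endfacet
facet normal 0.454 0.593 0.665
outer loop
vertex -1.876 -0.319 0.451
vertex -0.712 -1.605 0.802
vertex -0.572 0.435 -1.111
endloop
endfacet

endsolid


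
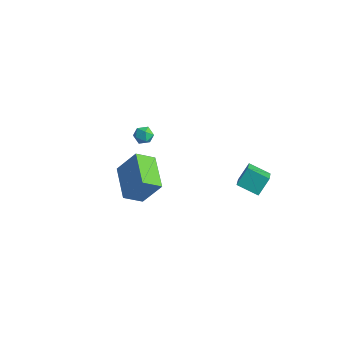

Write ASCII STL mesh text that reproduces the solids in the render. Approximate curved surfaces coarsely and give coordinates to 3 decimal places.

solid 
facet normal -0.130 0.150 0.980
outer loop
vertex -2.487 1.859 2.28
vertex -2.814 1.309 2.321
vertex -2.179 1.31 2.405
endloop
endfacet
facet normal 0.481 0.442 0.757
outer loop
vertex -2.487 1.859 2.28
vertex -2.179 1.31 2.405
vertex -1.925 1.734 1.996
endloop
endfacet
facet normal 0.326 0.914 0.243
outer loop
vertex -2.487 1.859 2.28
vertex -1.925 1.734 1.996
vertex -2.405 1.995 1.659
endloop
endfacet
facet normal -0.382 0.912 0.149
outer loop
vertex -2.487 1.859 2.28
vertex -2.405 1.995 1.659
vertex -2.954 1.732 1.859
endloop
endfacet
facet normal -0.664 0.440 0.604
outer loop
vertex -2.487 1.859 2.28
vertex -2.954 1.732 1.859
vertex -2.814 1.309 2.321
endloop
endfacet
facet normal 0.880 -0.074 0.469
outer loop
vertex -1.925 1.734 1.996
vertex -2.179 1.31 2.405
vertex -1.906 1.108 1.861
endloop
endfacet
facet normal -0.109 -0.549 0.829
outer loop
vertex -2.179 1.31 2.405
vertex -2.814 1.309 2.321
vertex -2.455 0.845 2.061
endloop
endfacet
facet normal -0.972 -0.078 0.223
outer loop
vertex -2.814 1.309 2.321
vertex -2.954 1.732 1.859
vertex -2.935 1.106 1.724
endloop
endfacet
facet normal -0.516 0.686 -0.513
outer loop
vertex -2.954 1.732 1.859
vertex -2.405 1.995 1.659
vertex -2.681 1.53 1.315
endloop
endfacet
facet normal 0.628 0.689 -0.362
outer loop
vertex -2.405 1.995 1.659
vertex -1.925 1.734 1.996
vertex -2.046 1.531 1.399
endloop
endfacet
facet normal 0.382 -0.912 -0.149
outer loop
vertex -2.373 0.981 1.44
vertex -1.906 1.108 1.861
vertex -2.455 0.845 2.061
endloop
endfacet
facet normal -0.326 -0.914 -0.243
outer loop
vertex -2.373 0.981 1.44
vertex -2.455 0.845 2.061
vertex -2.935 1.106 1.724
endloop
endfacet
facet normal -0.481 -0.442 -0.757
outer loop
vertex -2.373 0.981 1.44
vertex -2.935 1.106 1.724
vertex -2.681 1.53 1.315
endloop
endfacet
facet normal 0.130 -0.150 -0.980
outer loop
vertex -2.373 0.981 1.44
vertex -2.681 1.53 1.315
vertex -2.046 1.531 1.399
endloop
endfacet
facet normal 0.664 -0.440 -0.604
outer loop
vertex -2.373 0.981 1.44
vertex -2.046 1.531 1.399
vertex -1.906 1.108 1.861
endloop
endfacet
facet normal 0.516 -0.686 0.513
outer loop
vertex -2.455 0.845 2.061
vertex -1.906 1.108 1.861
vertex -2.179 1.31 2.405
endloop
endfacet
facet normal -0.628 -0.689 0.362
outer loop
vertex -2.935 1.106 1.724
vertex -2.455 0.845 2.061
vertex -2.814 1.309 2.321
endloop
endfacet
facet normal -0.880 0.074 -0.469
outer loop
vertex -2.681 1.53 1.315
vertex -2.935 1.106 1.724
vertex -2.954 1.732 1.859
endloop
endfacet
facet normal 0.109 0.549 -0.829
outer loop
vertex -2.046 1.531 1.399
vertex -2.681 1.53 1.315
vertex -2.405 1.995 1.659
endloop
endfacet
facet normal 0.972 0.078 -0.223
outer loop
vertex -1.906 1.108 1.861
vertex -2.046 1.531 1.399
vertex -1.925 1.734 1.996
endloop
endfacet
facet normal -0.461 -0.347 -0.817
outer loop
vertex 1.329 -4.022 2.954
vertex -0.355 -2.77 3.373
vertex 1.85 -3.091 2.265
endloop
endfacet
facet normal 0.787 -0.585 -0.196
outer loop
vertex 2.675 -2.47 3.727
vertex 1.329 -4.022 2.954
vertex 1.85 -3.091 2.265
endloop
endfacet
facet normal -0.461 -0.347 -0.817
outer loop
vertex 1.85 -3.091 2.265
vertex -0.355 -2.77 3.373
vertex 0.166 -1.839 2.684
endloop
endfacet
facet normal 0.410 0.733 -0.543
outer loop
vertex 0.166 -1.839 2.684
vertex 2.675 -2.47 3.727
vertex 1.85 -3.091 2.265
endloop
endfacet
facet normal -0.410 -0.733 0.543
outer loop
vertex 1.329 -4.022 2.954
vertex 0.47 -2.149 4.835
vertex -0.355 -2.77 3.373
endloop
endfacet
facet normal 0.787 -0.585 -0.196
outer loop
vertex 2.154 -3.401 4.416
vertex 1.329 -4.022 2.954
vertex 2.675 -2.47 3.727
endloop
endfacet
facet normal -0.410 -0.733 0.543
outer loop
vertex 2.154 -3.401 4.416
vertex 0.47 -2.149 4.835
vertex 1.329 -4.022 2.954
endloop
endfacet
facet normal -0.787 0.585 0.196
outer loop
vertex -0.355 -2.77 3.373
vertex 0.47 -2.149 4.835
vertex 0.166 -1.839 2.684
endloop
endfacet
facet normal 0.410 0.733 -0.543
outer loop
vertex 0.991 -1.218 4.146
vertex 2.675 -2.47 3.727
vertex 0.166 -1.839 2.684
endloop
endfacet
facet normal -0.787 0.585 0.196
outer loop
vertex 0.166 -1.839 2.684
vertex 0.47 -2.149 4.835
vertex 0.991 -1.218 4.146
endloop
endfacet
facet normal 0.461 0.347 0.817
outer loop
vertex 0.991 -1.218 4.146
vertex 2.154 -3.401 4.416
vertex 2.675 -2.47 3.727
endloop
endfacet
facet normal 0.461 0.347 0.817
outer loop
vertex 0.47 -2.149 4.835
vertex 2.154 -3.401 4.416
vertex 0.991 -1.218 4.146
endloop
endfacet
facet normal -0.869 -0.341 0.358
outer loop
vertex 3.518 3.427 1.443
vertex 2.595 4.623 0.341
vertex 3.483 2.573 0.545
endloop
endfacet
facet normal 0.493 -0.640 0.589
outer loop
vertex 4.665 3.037 0.059
vertex 3.518 3.427 1.443
vertex 3.483 2.573 0.545
endloop
endfacet
facet normal -0.869 -0.341 0.358
outer loop
vertex 3.483 2.573 0.545
vertex 2.595 4.623 0.341
vertex 2.56 3.769 -0.557
endloop
endfacet
facet normal -0.028 -0.689 -0.724
outer loop
vertex 2.56 3.769 -0.557
vertex 4.665 3.037 0.059
vertex 3.483 2.573 0.545
endloop
endfacet
facet normal 0.028 0.689 0.724
outer loop
vertex 3.518 3.427 1.443
vertex 3.777 5.087 -0.145
vertex 2.595 4.623 0.341
endloop
endfacet
facet normal 0.493 -0.640 0.589
outer loop
vertex 4.7 3.891 0.957
vertex 3.518 3.427 1.443
vertex 4.665 3.037 0.059
endloop
endfacet
facet normal 0.028 0.689 0.724
outer loop
vertex 4.7 3.891 0.957
vertex 3.777 5.087 -0.145
vertex 3.518 3.427 1.443
endloop
endfacet
facet normal -0.493 0.640 -0.589
outer loop
vertex 2.595 4.623 0.341
vertex 3.777 5.087 -0.145
vertex 2.56 3.769 -0.557
endloop
endfacet
facet normal -0.028 -0.689 -0.724
outer loop
vertex 3.742 4.233 -1.043
vertex 4.665 3.037 0.059
vertex 2.56 3.769 -0.557
endloop
endfacet
facet normal -0.493 0.640 -0.589
outer loop
vertex 2.56 3.769 -0.557
vertex 3.777 5.087 -0.145
vertex 3.742 4.233 -1.043
endloop
endfacet
facet normal 0.869 0.341 -0.358
outer loop
vertex 3.742 4.233 -1.043
vertex 4.7 3.891 0.957
vertex 4.665 3.037 0.059
endloop
endfacet
facet normal 0.869 0.341 -0.358
outer loop
vertex 3.777 5.087 -0.145
vertex 4.7 3.891 0.957
vertex 3.742 4.233 -1.043
endloop
endfacet

endsolid


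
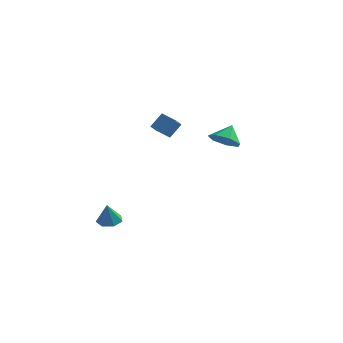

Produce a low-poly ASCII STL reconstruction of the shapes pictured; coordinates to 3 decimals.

solid 
facet normal 0.016 0.237 -0.971
outer loop
vertex -3.08 -0.238 -4.339
vertex -3.549 -0.767 -4.476
vertex -3.683 -0.079 -4.31
endloop
endfacet
facet normal 0.224 0.730 0.645
outer loop
vertex -3.08 -0.238 -4.339
vertex -3.683 -0.079 -4.31
vertex -3.571 -1.073 -3.224
endloop
endfacet
facet normal 0.018 0.238 -0.971
outer loop
vertex -3.683 -0.079 -4.31
vertex -3.549 -0.767 -4.476
vertex -4.186 -0.437 -4.407
endloop
endfacet
facet normal -0.538 0.594 0.599
outer loop
vertex -3.683 -0.079 -4.31
vertex -4.186 -0.437 -4.407
vertex -3.571 -1.073 -3.224
endloop
endfacet
facet normal 0.018 0.238 -0.971
outer loop
vertex -4.186 -0.437 -4.407
vertex -3.549 -0.767 -4.476
vertex -4.209 -1.044 -4.556
endloop
endfacet
facet normal -0.900 -0.071 0.430
outer loop
vertex -4.186 -0.437 -4.407
vertex -4.209 -1.044 -4.556
vertex -3.571 -1.073 -3.224
endloop
endfacet
facet normal 0.018 0.239 -0.971
outer loop
vertex -4.209 -1.044 -4.556
vertex -3.549 -0.767 -4.476
vertex -3.736 -1.441 -4.645
endloop
endfacet
facet normal -0.590 -0.762 0.266
outer loop
vertex -4.209 -1.044 -4.556
vertex -3.736 -1.441 -4.645
vertex -3.571 -1.073 -3.224
endloop
endfacet
facet normal 0.017 0.239 -0.971
outer loop
vertex -3.736 -1.441 -4.645
vertex -3.549 -0.767 -4.476
vertex -3.122 -1.331 -4.607
endloop
endfacet
facet normal 0.158 -0.960 0.230
outer loop
vertex -3.736 -1.441 -4.645
vertex -3.122 -1.331 -4.607
vertex -3.571 -1.073 -3.224
endloop
endfacet
facet normal 0.016 0.238 -0.971
outer loop
vertex -3.122 -1.331 -4.607
vertex -3.549 -0.767 -4.476
vertex -2.83 -0.796 -4.471
endloop
endfacet
facet normal 0.782 -0.516 0.350
outer loop
vertex -3.122 -1.331 -4.607
vertex -2.83 -0.796 -4.471
vertex -3.571 -1.073 -3.224
endloop
endfacet
facet normal 0.016 0.237 -0.971
outer loop
vertex -2.83 -0.796 -4.471
vertex -3.549 -0.767 -4.476
vertex -3.08 -0.238 -4.339
endloop
endfacet
facet normal 0.811 0.237 0.535
outer loop
vertex -2.83 -0.796 -4.471
vertex -3.08 -0.238 -4.339
vertex -3.571 -1.073 -3.224
endloop
endfacet
facet normal -0.898 0.259 0.355
outer loop
vertex -1.58 2.367 2.313
vertex -1.568 3.293 1.666
vertex -2.054 1.816 1.515
endloop
endfacet
facet normal -0.010 -0.820 0.572
outer loop
vertex -1.192 1.567 1.174
vertex -1.58 2.367 2.313
vertex -2.054 1.816 1.515
endloop
endfacet
facet normal -0.898 0.259 0.356
outer loop
vertex -2.054 1.816 1.515
vertex -1.568 3.293 1.666
vertex -2.043 2.742 0.868
endloop
endfacet
facet normal -0.440 -0.511 -0.739
outer loop
vertex -2.043 2.742 0.868
vertex -1.192 1.567 1.174
vertex -2.054 1.816 1.515
endloop
endfacet
facet normal 0.440 0.511 0.739
outer loop
vertex -1.58 2.367 2.313
vertex -0.706 3.044 1.325
vertex -1.568 3.293 1.666
endloop
endfacet
facet normal -0.010 -0.820 0.572
outer loop
vertex -0.717 2.118 1.972
vertex -1.58 2.367 2.313
vertex -1.192 1.567 1.174
endloop
endfacet
facet normal 0.439 0.511 0.739
outer loop
vertex -0.717 2.118 1.972
vertex -0.706 3.044 1.325
vertex -1.58 2.367 2.313
endloop
endfacet
facet normal 0.010 0.820 -0.572
outer loop
vertex -1.568 3.293 1.666
vertex -0.706 3.044 1.325
vertex -2.043 2.742 0.868
endloop
endfacet
facet normal -0.439 -0.511 -0.739
outer loop
vertex -1.18 2.493 0.527
vertex -1.192 1.567 1.174
vertex -2.043 2.742 0.868
endloop
endfacet
facet normal 0.010 0.820 -0.572
outer loop
vertex -2.043 2.742 0.868
vertex -0.706 3.044 1.325
vertex -1.18 2.493 0.527
endloop
endfacet
facet normal 0.898 -0.260 -0.355
outer loop
vertex -1.18 2.493 0.527
vertex -0.717 2.118 1.972
vertex -1.192 1.567 1.174
endloop
endfacet
facet normal 0.898 -0.259 -0.355
outer loop
vertex -0.706 3.044 1.325
vertex -0.717 2.118 1.972
vertex -1.18 2.493 0.527
endloop
endfacet
facet normal -0.185 -0.667 -0.721
outer loop
vertex 4.123 -3.469 3.203
vertex 3.278 -3.267 3.233
vertex 3.903 -2.912 2.744
endloop
endfacet
facet normal 0.872 0.467 0.148
outer loop
vertex 4.123 -3.469 3.203
vertex 3.903 -2.912 2.744
vertex 3.482 -2.533 4.027
endloop
endfacet
facet normal -0.186 -0.667 -0.722
outer loop
vertex 3.903 -2.912 2.744
vertex 3.278 -3.267 3.233
vertex 3.212 -2.621 2.653
endloop
endfacet
facet normal 0.400 0.906 -0.137
outer loop
vertex 3.903 -2.912 2.744
vertex 3.212 -2.621 2.653
vertex 3.482 -2.533 4.027
endloop
endfacet
facet normal -0.187 -0.667 -0.721
outer loop
vertex 3.212 -2.621 2.653
vertex 3.278 -3.267 3.233
vertex 2.571 -2.817 3.0
endloop
endfacet
facet normal -0.294 0.956 -0.003
outer loop
vertex 3.212 -2.621 2.653
vertex 2.571 -2.817 3.0
vertex 3.482 -2.533 4.027
endloop
endfacet
facet normal -0.186 -0.666 -0.722
outer loop
vertex 2.571 -2.817 3.0
vertex 3.278 -3.267 3.233
vertex 2.461 -3.352 3.522
endloop
endfacet
facet normal -0.684 0.577 0.447
outer loop
vertex 2.571 -2.817 3.0
vertex 2.461 -3.352 3.522
vertex 3.482 -2.533 4.027
endloop
endfacet
facet normal -0.186 -0.667 -0.722
outer loop
vertex 2.461 -3.352 3.522
vertex 3.278 -3.267 3.233
vertex 2.967 -3.822 3.826
endloop
endfacet
facet normal -0.477 0.054 0.877
outer loop
vertex 2.461 -3.352 3.522
vertex 2.967 -3.822 3.826
vertex 3.482 -2.533 4.027
endloop
endfacet
facet normal -0.186 -0.667 -0.722
outer loop
vertex 2.967 -3.822 3.826
vertex 3.278 -3.267 3.233
vertex 3.707 -3.875 3.684
endloop
endfacet
facet normal 0.169 -0.217 0.961
outer loop
vertex 2.967 -3.822 3.826
vertex 3.707 -3.875 3.684
vertex 3.482 -2.533 4.027
endloop
endfacet
facet normal -0.185 -0.666 -0.722
outer loop
vertex 3.707 -3.875 3.684
vertex 3.278 -3.267 3.233
vertex 4.123 -3.469 3.203
endloop
endfacet
facet normal 0.770 -0.034 0.637
outer loop
vertex 3.707 -3.875 3.684
vertex 4.123 -3.469 3.203
vertex 3.482 -2.533 4.027
endloop
endfacet

endsolid


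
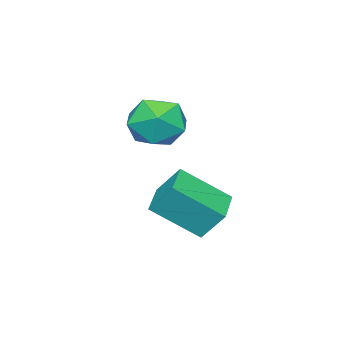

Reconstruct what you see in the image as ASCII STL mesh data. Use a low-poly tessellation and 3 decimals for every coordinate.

solid 
facet normal -0.900 -0.406 0.158
outer loop
vertex 3.067 1.515 -1.016
vertex 2.889 2.332 0.069
vertex 2.185 2.982 -2.266
endloop
endfacet
facet normal 0.131 -0.596 -0.792
outer loop
vertex 3.571 3.608 -2.509
vertex 3.067 1.515 -1.016
vertex 2.185 2.982 -2.266
endloop
endfacet
facet normal -0.900 -0.406 0.158
outer loop
vertex 2.185 2.982 -2.266
vertex 2.889 2.332 0.069
vertex 2.007 3.8 -1.18
endloop
endfacet
facet normal -0.416 0.692 -0.590
outer loop
vertex 2.007 3.8 -1.18
vertex 3.571 3.608 -2.509
vertex 2.185 2.982 -2.266
endloop
endfacet
facet normal 0.416 -0.692 0.590
outer loop
vertex 3.067 1.515 -1.016
vertex 4.275 2.958 -0.174
vertex 2.889 2.332 0.069
endloop
endfacet
facet normal 0.129 -0.596 -0.792
outer loop
vertex 4.453 2.14 -1.26
vertex 3.067 1.515 -1.016
vertex 3.571 3.608 -2.509
endloop
endfacet
facet normal 0.416 -0.692 0.590
outer loop
vertex 4.453 2.14 -1.26
vertex 4.275 2.958 -0.174
vertex 3.067 1.515 -1.016
endloop
endfacet
facet normal -0.130 0.596 0.792
outer loop
vertex 2.889 2.332 0.069
vertex 4.275 2.958 -0.174
vertex 2.007 3.8 -1.18
endloop
endfacet
facet normal -0.416 0.692 -0.590
outer loop
vertex 3.393 4.425 -1.424
vertex 3.571 3.608 -2.509
vertex 2.007 3.8 -1.18
endloop
endfacet
facet normal -0.130 0.597 0.792
outer loop
vertex 2.007 3.8 -1.18
vertex 4.275 2.958 -0.174
vertex 3.393 4.425 -1.424
endloop
endfacet
facet normal 0.900 0.406 -0.158
outer loop
vertex 3.393 4.425 -1.424
vertex 4.453 2.14 -1.26
vertex 3.571 3.608 -2.509
endloop
endfacet
facet normal 0.900 0.406 -0.158
outer loop
vertex 4.275 2.958 -0.174
vertex 4.453 2.14 -1.26
vertex 3.393 4.425 -1.424
endloop
endfacet
facet normal -0.502 0.835 0.227
outer loop
vertex 2.783 2.449 1.796
vertex 1.771 1.828 1.843
vertex 2.434 1.961 2.821
endloop
endfacet
facet normal 0.168 0.867 0.470
outer loop
vertex 2.783 2.449 1.796
vertex 2.434 1.961 2.821
vertex 3.576 1.914 2.5
endloop
endfacet
facet normal 0.609 0.789 -0.086
outer loop
vertex 2.783 2.449 1.796
vertex 3.576 1.914 2.5
vertex 3.621 1.751 1.323
endloop
endfacet
facet normal 0.211 0.709 -0.673
outer loop
vertex 2.783 2.449 1.796
vertex 3.621 1.751 1.323
vertex 2.505 1.699 0.918
endloop
endfacet
facet normal -0.475 0.738 -0.480
outer loop
vertex 2.783 2.449 1.796
vertex 2.505 1.699 0.918
vertex 1.771 1.828 1.843
endloop
endfacet
facet normal 0.269 0.314 0.911
outer loop
vertex 3.576 1.914 2.5
vertex 2.434 1.961 2.821
vertex 3.055 0.961 2.982
endloop
endfacet
facet normal -0.815 0.264 0.516
outer loop
vertex 2.434 1.961 2.821
vertex 1.771 1.828 1.843
vertex 1.939 0.909 2.577
endloop
endfacet
facet normal -0.772 0.105 -0.627
outer loop
vertex 1.771 1.828 1.843
vertex 2.505 1.699 0.918
vertex 1.984 0.746 1.4
endloop
endfacet
facet normal 0.338 0.059 -0.939
outer loop
vertex 2.505 1.699 0.918
vertex 3.621 1.751 1.323
vertex 3.126 0.699 1.079
endloop
endfacet
facet normal 0.982 0.189 0.011
outer loop
vertex 3.621 1.751 1.323
vertex 3.576 1.914 2.5
vertex 3.789 0.832 2.057
endloop
endfacet
facet normal -0.211 -0.709 0.673
outer loop
vertex 2.777 0.211 2.104
vertex 3.055 0.961 2.982
vertex 1.939 0.909 2.577
endloop
endfacet
facet normal -0.609 -0.789 0.086
outer loop
vertex 2.777 0.211 2.104
vertex 1.939 0.909 2.577
vertex 1.984 0.746 1.4
endloop
endfacet
facet normal -0.168 -0.867 -0.470
outer loop
vertex 2.777 0.211 2.104
vertex 1.984 0.746 1.4
vertex 3.126 0.699 1.079
endloop
endfacet
facet normal 0.502 -0.835 -0.227
outer loop
vertex 2.777 0.211 2.104
vertex 3.126 0.699 1.079
vertex 3.789 0.832 2.057
endloop
endfacet
facet normal 0.475 -0.738 0.480
outer loop
vertex 2.777 0.211 2.104
vertex 3.789 0.832 2.057
vertex 3.055 0.961 2.982
endloop
endfacet
facet normal -0.338 -0.059 0.939
outer loop
vertex 1.939 0.909 2.577
vertex 3.055 0.961 2.982
vertex 2.434 1.961 2.821
endloop
endfacet
facet normal -0.982 -0.189 -0.011
outer loop
vertex 1.984 0.746 1.4
vertex 1.939 0.909 2.577
vertex 1.771 1.828 1.843
endloop
endfacet
facet normal -0.269 -0.314 -0.911
outer loop
vertex 3.126 0.699 1.079
vertex 1.984 0.746 1.4
vertex 2.505 1.699 0.918
endloop
endfacet
facet normal 0.815 -0.264 -0.516
outer loop
vertex 3.789 0.832 2.057
vertex 3.126 0.699 1.079
vertex 3.621 1.751 1.323
endloop
endfacet
facet normal 0.772 -0.105 0.627
outer loop
vertex 3.055 0.961 2.982
vertex 3.789 0.832 2.057
vertex 3.576 1.914 2.5
endloop
endfacet

endsolid
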